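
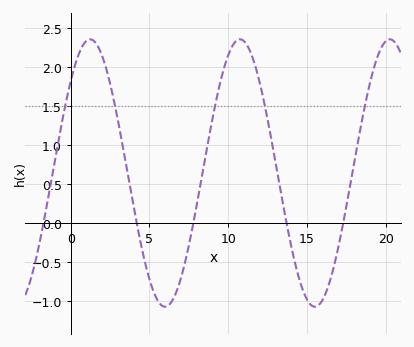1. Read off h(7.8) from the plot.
0.012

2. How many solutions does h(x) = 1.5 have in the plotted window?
5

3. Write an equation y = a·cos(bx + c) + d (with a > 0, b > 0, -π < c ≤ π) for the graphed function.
y = 1.71cos(0.66x - 0.812) + 0.64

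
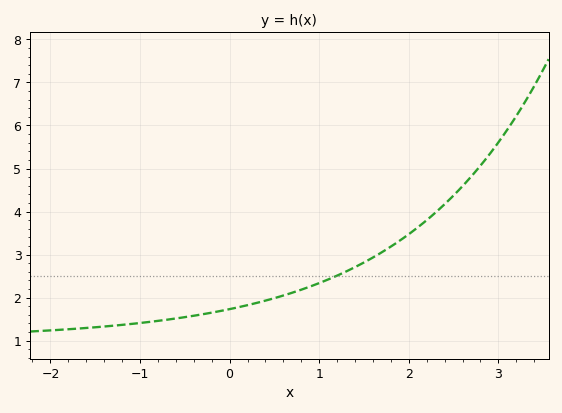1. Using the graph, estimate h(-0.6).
1.5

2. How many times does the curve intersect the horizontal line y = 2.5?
1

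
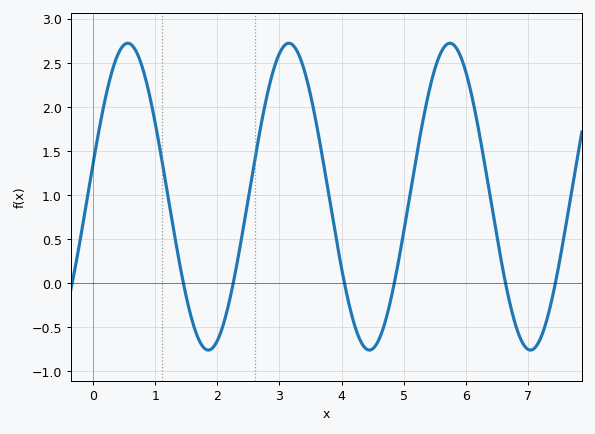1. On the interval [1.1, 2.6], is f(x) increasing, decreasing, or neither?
neither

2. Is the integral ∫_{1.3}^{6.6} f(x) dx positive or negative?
positive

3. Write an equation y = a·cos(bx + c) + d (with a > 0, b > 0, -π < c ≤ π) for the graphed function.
y = 1.74cos(2.4x - 1.3) + 0.98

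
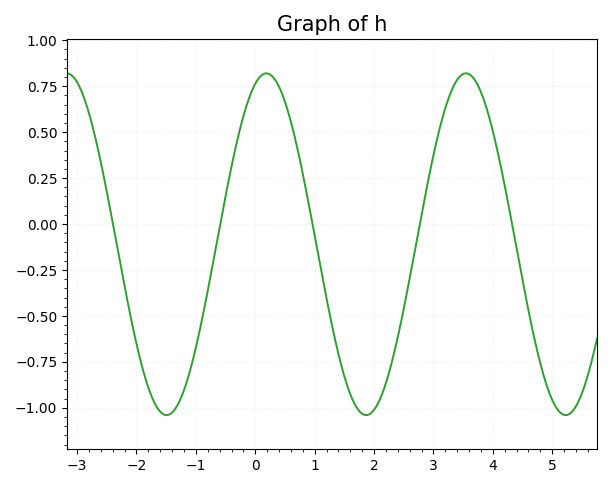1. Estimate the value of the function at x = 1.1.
-0.25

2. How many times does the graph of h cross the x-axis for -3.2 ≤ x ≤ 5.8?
5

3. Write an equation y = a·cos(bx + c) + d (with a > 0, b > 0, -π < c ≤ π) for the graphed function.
y = 0.93cos(1.9x - 0.35) - 0.11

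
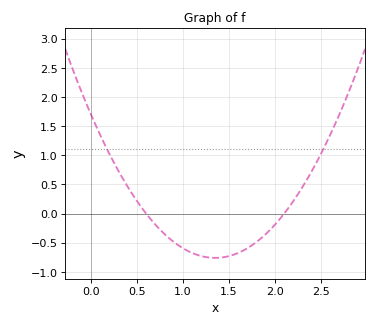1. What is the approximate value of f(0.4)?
0.459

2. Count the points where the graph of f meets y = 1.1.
2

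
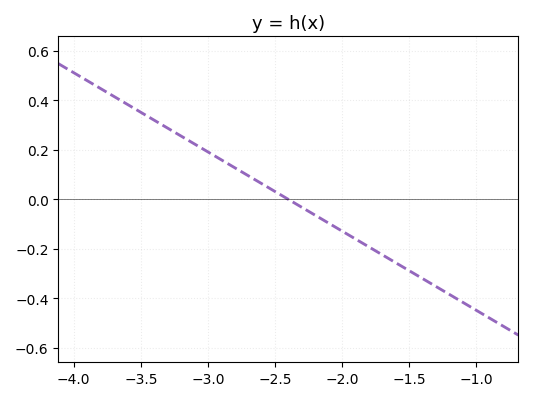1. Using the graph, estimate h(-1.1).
-0.42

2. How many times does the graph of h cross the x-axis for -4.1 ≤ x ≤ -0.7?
1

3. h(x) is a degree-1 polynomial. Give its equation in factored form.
y = -0.32(x + 2.4)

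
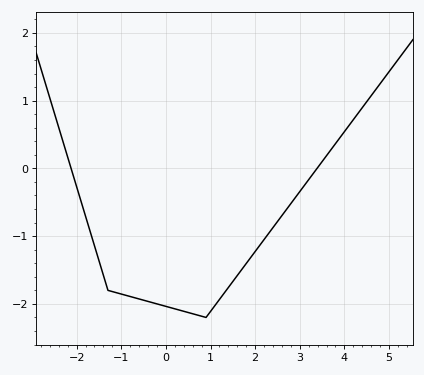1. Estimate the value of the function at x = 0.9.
-2.2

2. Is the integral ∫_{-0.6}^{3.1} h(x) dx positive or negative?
negative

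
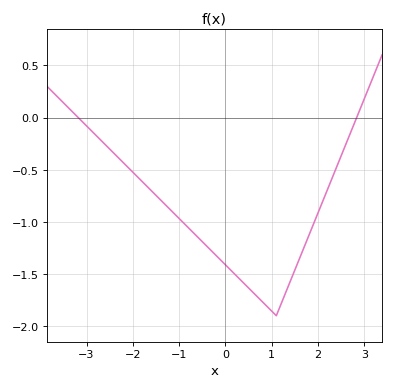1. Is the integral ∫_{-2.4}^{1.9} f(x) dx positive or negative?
negative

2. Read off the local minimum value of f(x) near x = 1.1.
-1.9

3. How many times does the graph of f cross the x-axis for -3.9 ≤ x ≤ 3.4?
2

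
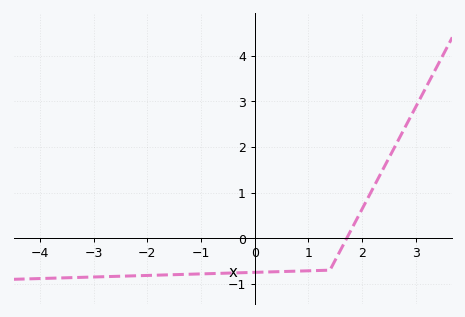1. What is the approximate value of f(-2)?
-0.8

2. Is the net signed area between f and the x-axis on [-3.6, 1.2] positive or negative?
negative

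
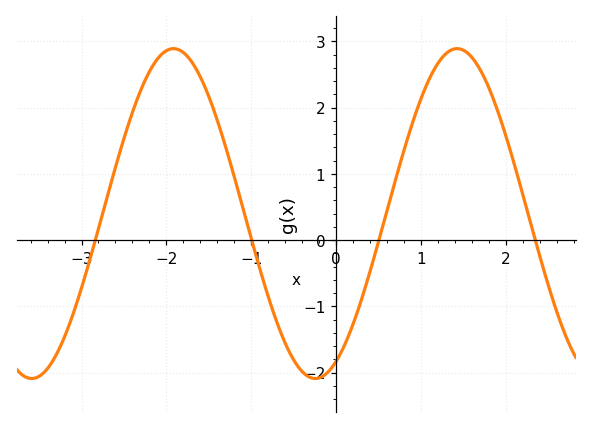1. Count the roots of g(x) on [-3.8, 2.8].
4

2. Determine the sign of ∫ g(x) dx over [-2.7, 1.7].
positive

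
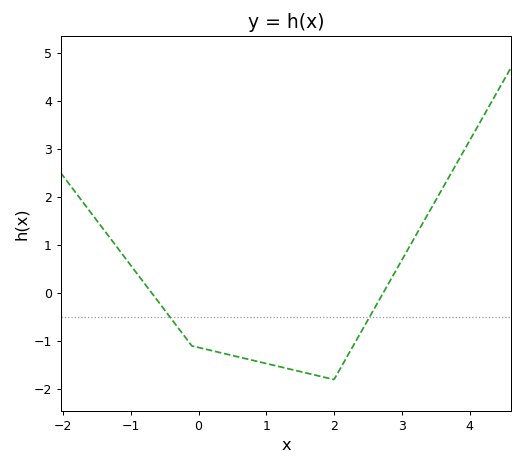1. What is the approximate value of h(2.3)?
-1.06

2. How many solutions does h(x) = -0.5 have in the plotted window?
2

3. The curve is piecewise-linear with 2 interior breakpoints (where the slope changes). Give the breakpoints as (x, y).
(-0.1, -1.1); (2, -1.8)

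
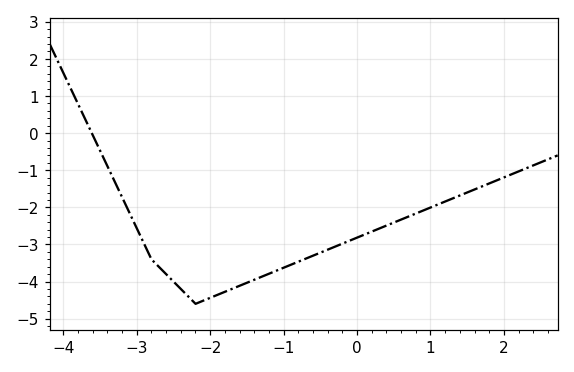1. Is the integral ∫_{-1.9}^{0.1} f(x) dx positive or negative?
negative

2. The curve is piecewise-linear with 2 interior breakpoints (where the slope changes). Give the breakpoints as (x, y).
(-2.8, -3.4); (-2.2, -4.6)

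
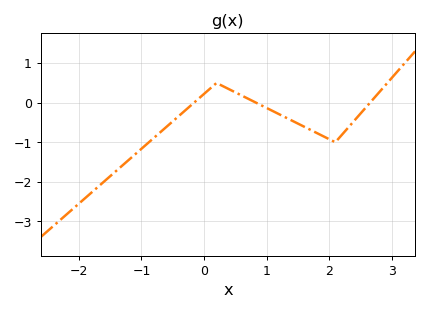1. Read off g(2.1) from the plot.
-1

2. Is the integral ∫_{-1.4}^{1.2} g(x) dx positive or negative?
negative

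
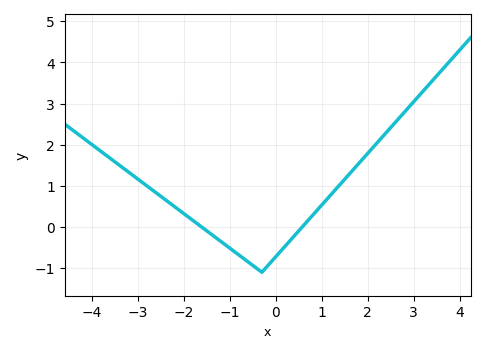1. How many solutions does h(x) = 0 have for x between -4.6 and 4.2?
2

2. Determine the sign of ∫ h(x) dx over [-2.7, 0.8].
negative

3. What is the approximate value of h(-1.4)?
-0.2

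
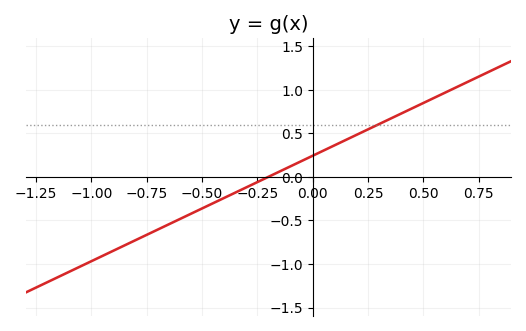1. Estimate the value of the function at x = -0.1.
0.1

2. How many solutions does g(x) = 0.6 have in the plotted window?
1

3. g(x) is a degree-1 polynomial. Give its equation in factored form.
y = 1.21(x + 0.2)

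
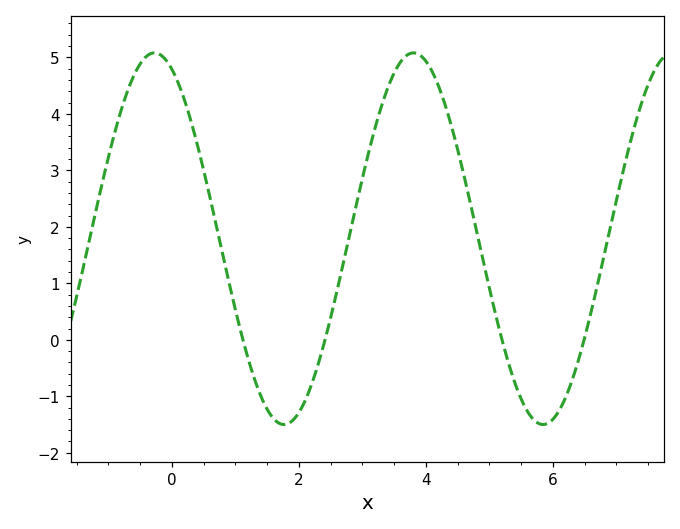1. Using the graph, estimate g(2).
-1.29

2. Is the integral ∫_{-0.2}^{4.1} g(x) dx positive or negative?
positive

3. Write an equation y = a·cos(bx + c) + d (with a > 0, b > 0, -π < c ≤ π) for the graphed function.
y = 3.29cos(1.54x + 0.422) + 1.79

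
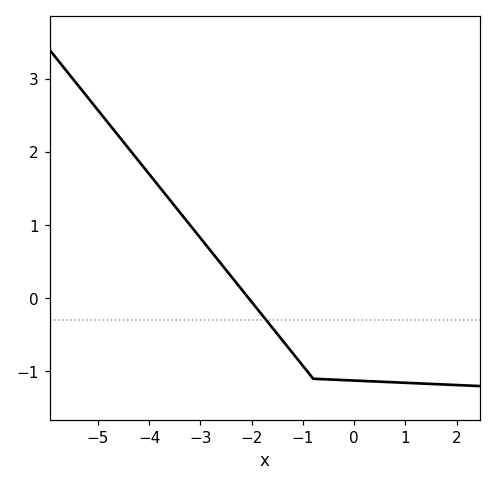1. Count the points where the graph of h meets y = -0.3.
1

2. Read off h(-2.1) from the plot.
0.037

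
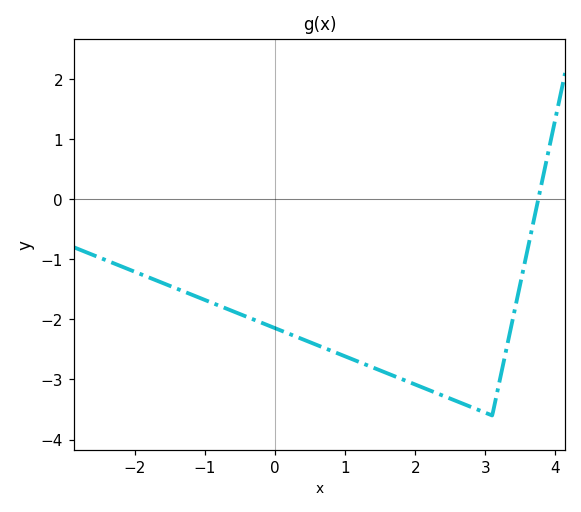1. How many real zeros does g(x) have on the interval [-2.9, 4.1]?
1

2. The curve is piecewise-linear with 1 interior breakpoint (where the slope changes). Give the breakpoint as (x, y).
(3.1, -3.6)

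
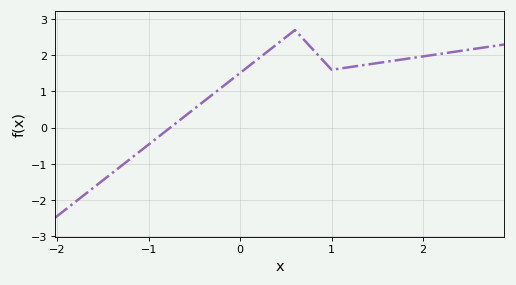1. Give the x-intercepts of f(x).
-0.8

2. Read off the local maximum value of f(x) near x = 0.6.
2.7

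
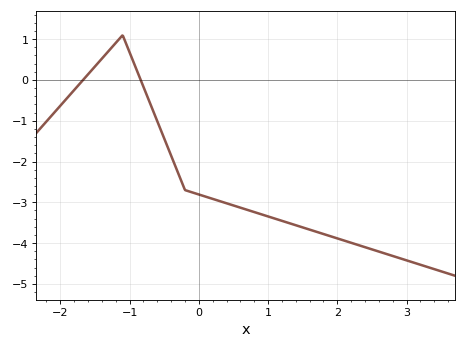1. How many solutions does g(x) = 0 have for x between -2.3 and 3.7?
2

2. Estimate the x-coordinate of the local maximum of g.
-1.1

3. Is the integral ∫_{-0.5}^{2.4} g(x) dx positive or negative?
negative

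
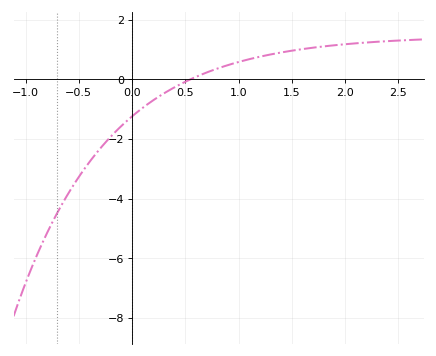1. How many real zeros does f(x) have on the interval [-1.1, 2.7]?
1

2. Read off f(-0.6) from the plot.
-3.8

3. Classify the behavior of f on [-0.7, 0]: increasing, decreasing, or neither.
increasing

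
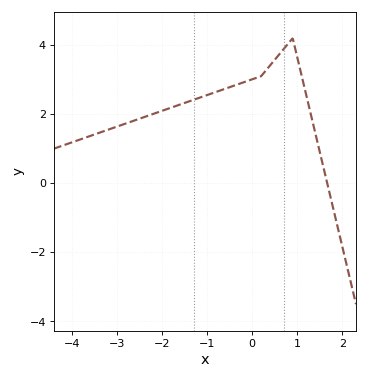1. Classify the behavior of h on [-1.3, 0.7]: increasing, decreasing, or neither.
increasing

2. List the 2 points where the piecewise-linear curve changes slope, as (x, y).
(0.2, 3.1); (0.9, 4.2)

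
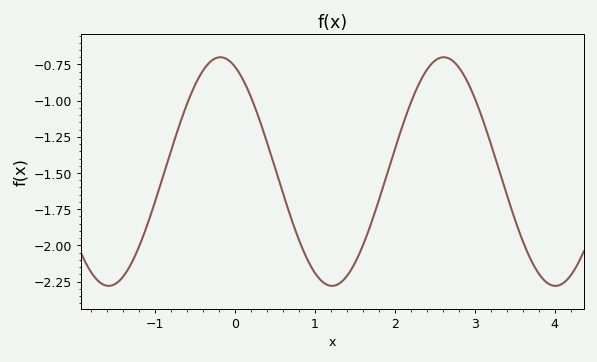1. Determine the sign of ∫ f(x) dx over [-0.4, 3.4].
negative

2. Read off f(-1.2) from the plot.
-2.02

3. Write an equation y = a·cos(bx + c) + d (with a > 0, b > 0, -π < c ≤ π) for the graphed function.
y = 0.79cos(2.25x + 0.402) - 1.49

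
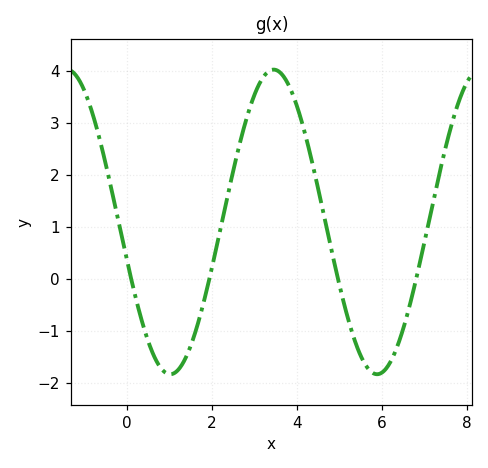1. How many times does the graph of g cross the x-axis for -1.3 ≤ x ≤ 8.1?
4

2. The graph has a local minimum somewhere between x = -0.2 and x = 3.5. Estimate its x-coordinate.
1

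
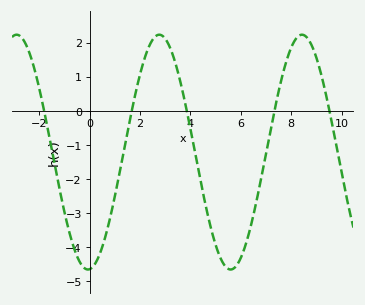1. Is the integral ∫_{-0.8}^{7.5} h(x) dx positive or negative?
negative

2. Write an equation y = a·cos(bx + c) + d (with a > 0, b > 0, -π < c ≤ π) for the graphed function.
y = 3.44cos(1.11x - 3.07) - 1.21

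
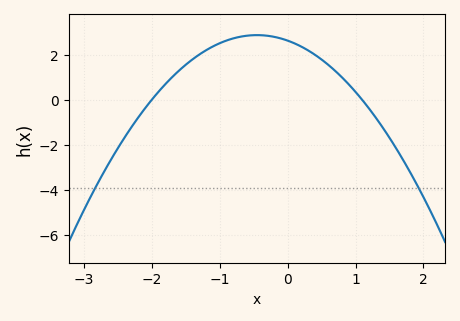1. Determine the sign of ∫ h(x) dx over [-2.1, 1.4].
positive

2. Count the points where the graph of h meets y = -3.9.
2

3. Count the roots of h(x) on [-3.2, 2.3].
2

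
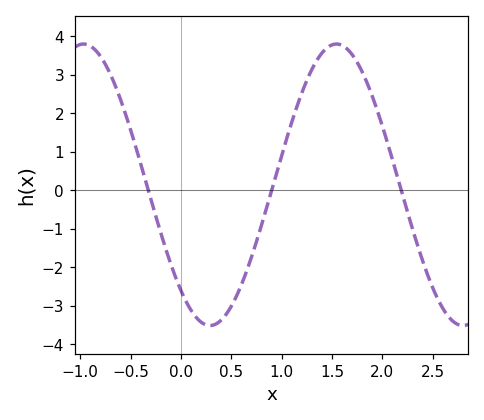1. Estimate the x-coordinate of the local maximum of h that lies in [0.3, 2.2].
1.55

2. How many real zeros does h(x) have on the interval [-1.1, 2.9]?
3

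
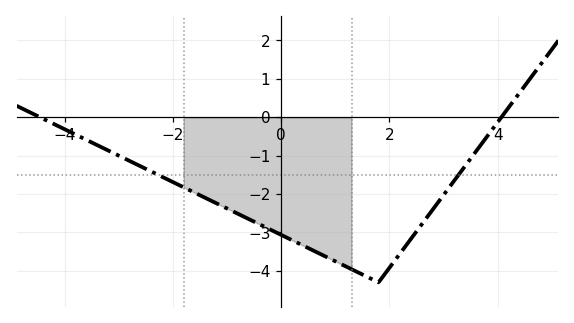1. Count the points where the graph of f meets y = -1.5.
2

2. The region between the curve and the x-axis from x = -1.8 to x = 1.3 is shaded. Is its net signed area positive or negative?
negative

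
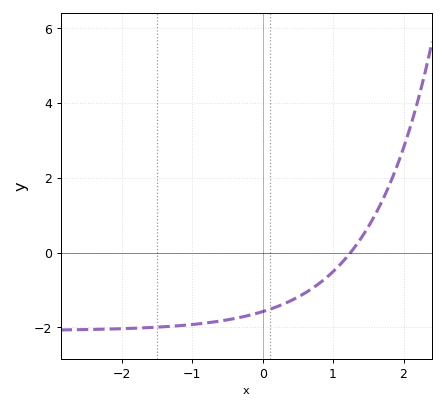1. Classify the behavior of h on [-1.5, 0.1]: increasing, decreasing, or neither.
increasing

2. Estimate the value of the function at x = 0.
-1.58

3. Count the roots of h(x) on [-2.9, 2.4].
1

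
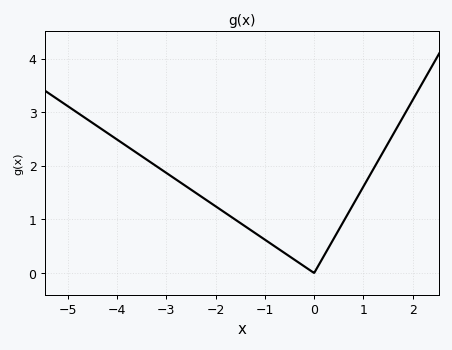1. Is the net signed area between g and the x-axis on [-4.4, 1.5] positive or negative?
positive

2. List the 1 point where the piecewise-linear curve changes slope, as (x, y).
(0, 0)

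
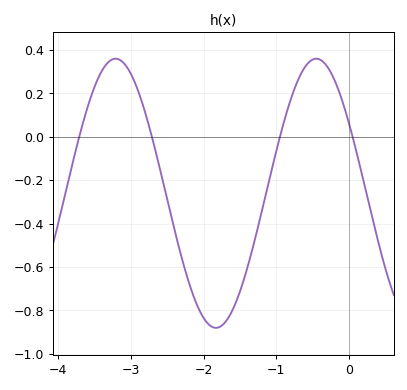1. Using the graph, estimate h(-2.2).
-0.672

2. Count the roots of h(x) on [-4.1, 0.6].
4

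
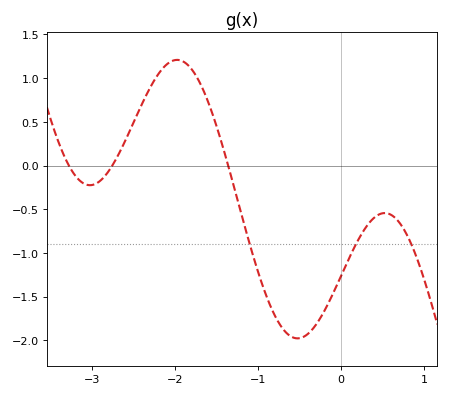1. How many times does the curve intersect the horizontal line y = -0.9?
3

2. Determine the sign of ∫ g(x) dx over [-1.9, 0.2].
negative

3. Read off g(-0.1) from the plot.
-1.47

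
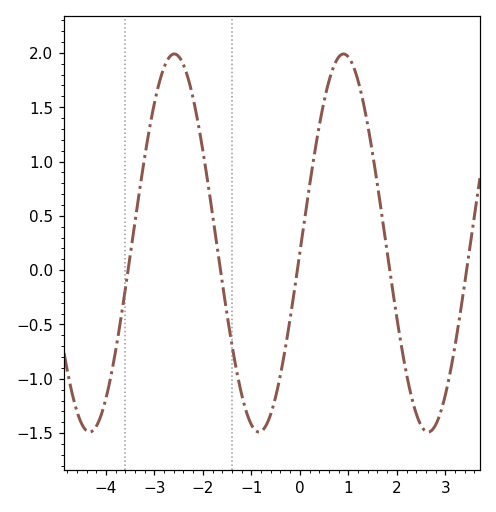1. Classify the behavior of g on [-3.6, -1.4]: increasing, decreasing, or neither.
neither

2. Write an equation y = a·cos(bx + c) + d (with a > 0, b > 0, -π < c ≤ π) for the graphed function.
y = 1.74cos(1.8x - 1.6) + 0.25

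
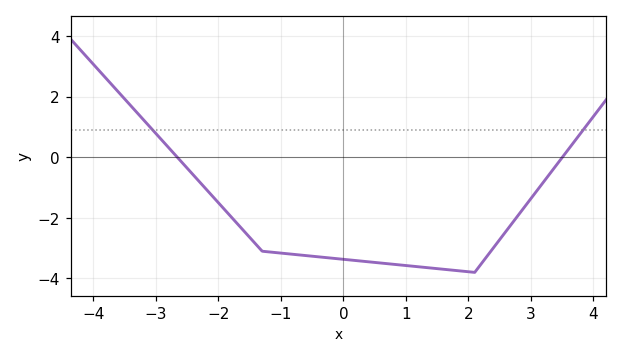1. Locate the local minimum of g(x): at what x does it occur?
2.2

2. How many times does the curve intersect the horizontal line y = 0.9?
2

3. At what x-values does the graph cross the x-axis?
-2.6, 3.6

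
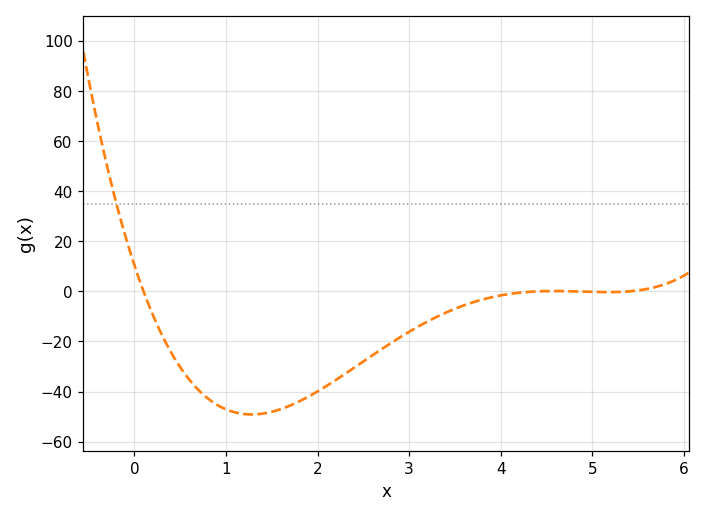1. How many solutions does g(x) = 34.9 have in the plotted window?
1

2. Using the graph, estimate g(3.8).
-3.27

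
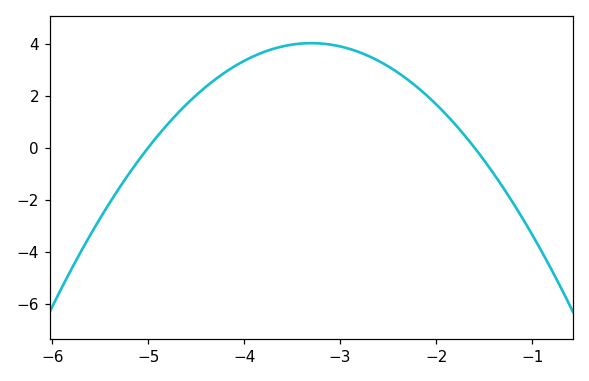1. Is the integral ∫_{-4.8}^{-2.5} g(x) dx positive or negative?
positive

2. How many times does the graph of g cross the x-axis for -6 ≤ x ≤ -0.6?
2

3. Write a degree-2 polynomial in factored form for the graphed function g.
y = -1.39(x + 5)(x + 1.6)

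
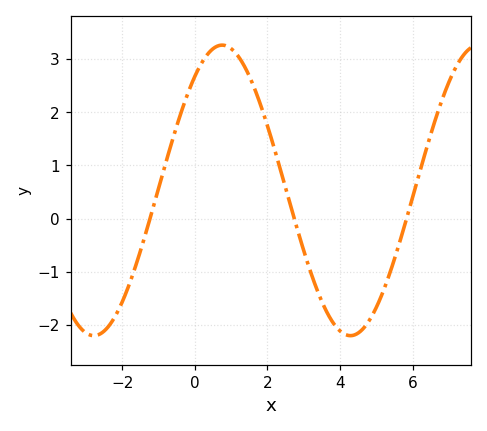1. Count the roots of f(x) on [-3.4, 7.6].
3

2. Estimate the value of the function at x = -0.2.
2.3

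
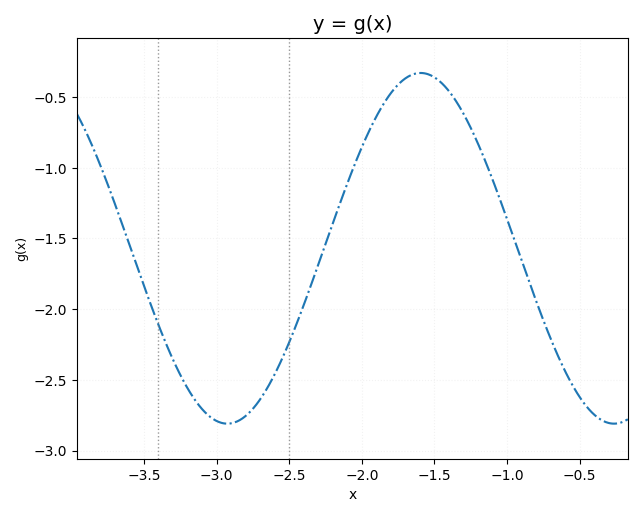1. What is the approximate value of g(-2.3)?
-1.7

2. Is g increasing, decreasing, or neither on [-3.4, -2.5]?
neither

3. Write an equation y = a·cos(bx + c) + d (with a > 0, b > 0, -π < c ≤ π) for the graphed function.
y = 1.24cos(2.4x - 2.5) - 1.57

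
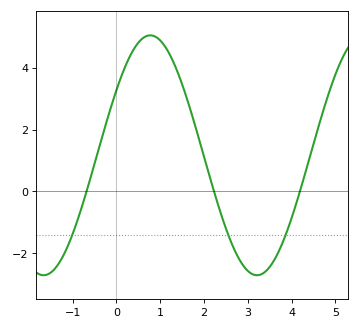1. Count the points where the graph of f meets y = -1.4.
3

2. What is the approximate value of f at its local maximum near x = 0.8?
5.05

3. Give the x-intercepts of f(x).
-0.681, 2.23, 4.19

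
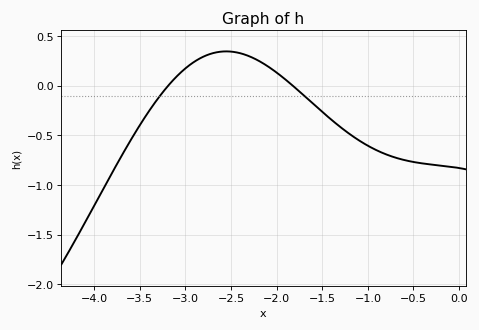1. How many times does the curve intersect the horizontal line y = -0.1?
2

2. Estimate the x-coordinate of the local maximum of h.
-2.6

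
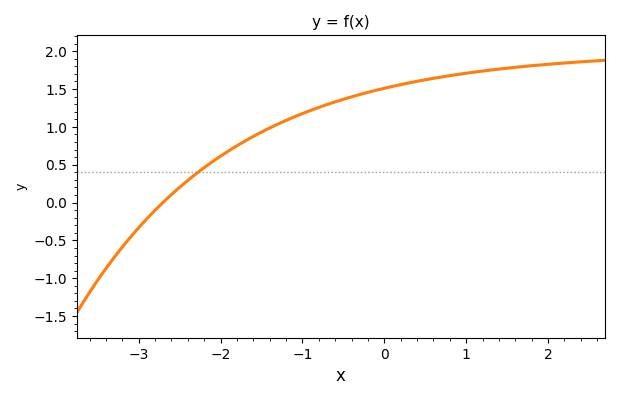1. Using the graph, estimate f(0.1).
1.53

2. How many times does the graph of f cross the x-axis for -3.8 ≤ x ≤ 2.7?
1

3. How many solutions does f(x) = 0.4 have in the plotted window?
1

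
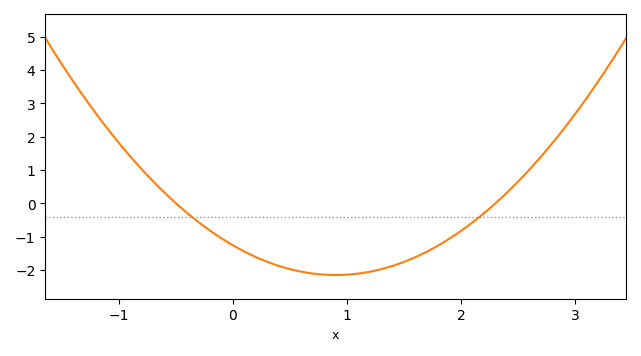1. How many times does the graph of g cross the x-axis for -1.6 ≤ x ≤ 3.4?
2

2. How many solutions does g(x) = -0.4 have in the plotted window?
2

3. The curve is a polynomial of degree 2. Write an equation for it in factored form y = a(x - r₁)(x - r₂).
y = 1.1(x + 0.5)(x - 2.3)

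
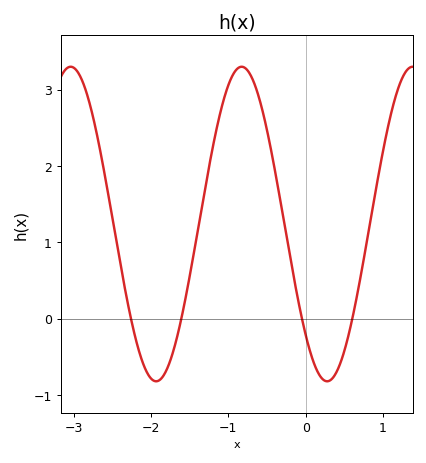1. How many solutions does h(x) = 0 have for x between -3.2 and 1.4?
4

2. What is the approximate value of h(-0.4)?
2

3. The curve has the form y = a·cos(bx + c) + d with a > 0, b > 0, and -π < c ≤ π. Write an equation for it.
y = 2.06cos(2.8x + 2.4) + 1.24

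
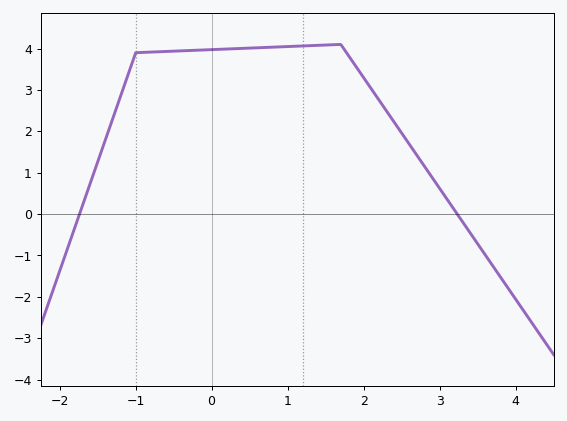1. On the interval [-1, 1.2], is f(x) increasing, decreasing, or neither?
increasing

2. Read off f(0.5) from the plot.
4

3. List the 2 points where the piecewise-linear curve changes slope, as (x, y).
(-1, 3.9); (1.7, 4.1)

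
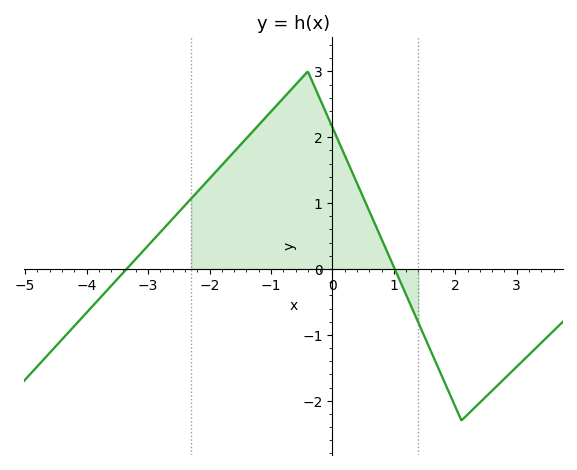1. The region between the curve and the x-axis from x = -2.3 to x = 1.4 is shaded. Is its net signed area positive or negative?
positive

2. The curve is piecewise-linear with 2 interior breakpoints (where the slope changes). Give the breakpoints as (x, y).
(-0.4, 3); (2.1, -2.3)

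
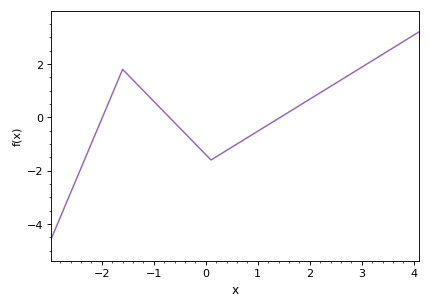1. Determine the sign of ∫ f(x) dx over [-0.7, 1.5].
negative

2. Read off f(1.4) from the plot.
-0.039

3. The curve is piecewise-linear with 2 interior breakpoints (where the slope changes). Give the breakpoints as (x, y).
(-1.6, 1.8); (0.1, -1.6)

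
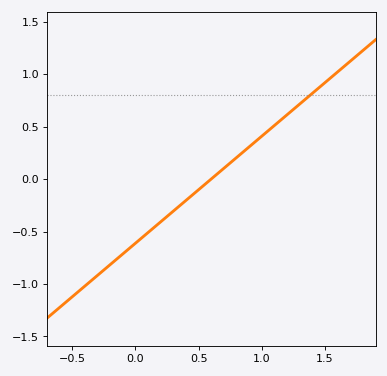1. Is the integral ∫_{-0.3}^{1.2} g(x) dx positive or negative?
negative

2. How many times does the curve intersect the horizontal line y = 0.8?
1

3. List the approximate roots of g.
0.6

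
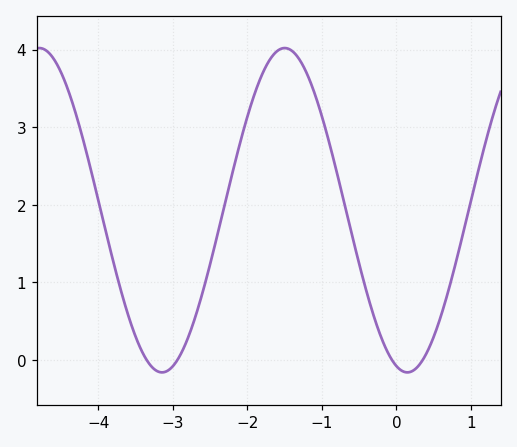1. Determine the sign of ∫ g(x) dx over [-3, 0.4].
positive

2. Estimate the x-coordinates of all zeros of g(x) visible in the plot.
-3.3, -2.9, -0.1, 0.4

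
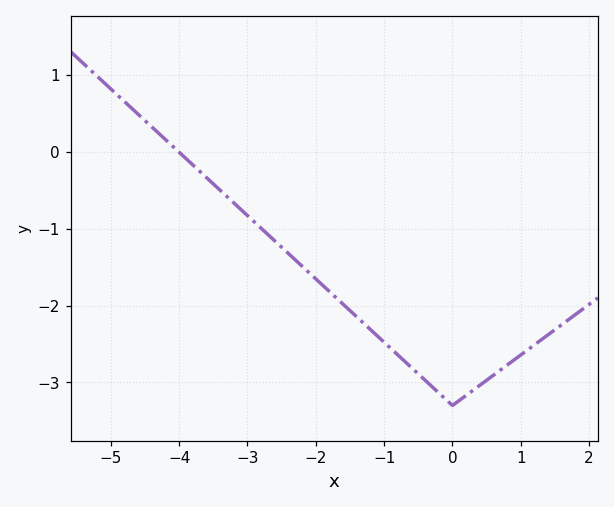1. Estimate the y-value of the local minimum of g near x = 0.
-3.3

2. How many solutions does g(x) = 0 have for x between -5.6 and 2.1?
1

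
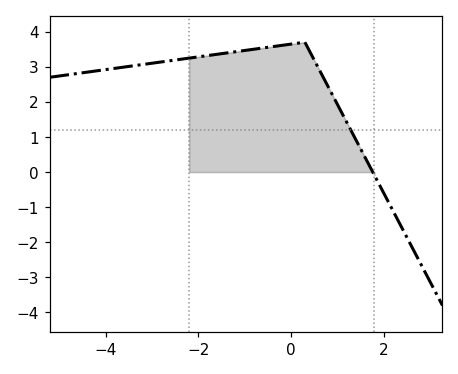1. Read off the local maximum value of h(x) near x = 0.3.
3.7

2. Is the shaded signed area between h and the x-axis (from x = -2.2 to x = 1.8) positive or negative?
positive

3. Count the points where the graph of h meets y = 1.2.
1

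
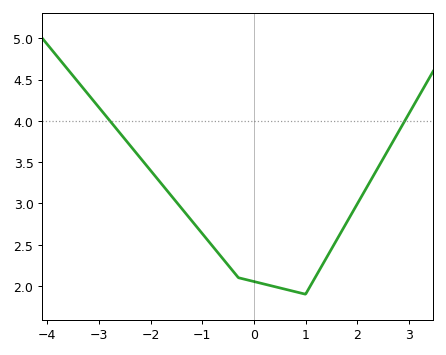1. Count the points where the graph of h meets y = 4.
2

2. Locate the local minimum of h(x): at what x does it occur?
0.999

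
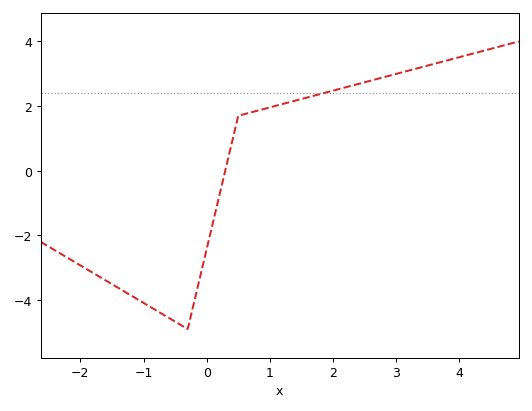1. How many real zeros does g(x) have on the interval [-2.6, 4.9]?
1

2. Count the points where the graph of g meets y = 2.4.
1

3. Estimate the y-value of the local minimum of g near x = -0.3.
-4.8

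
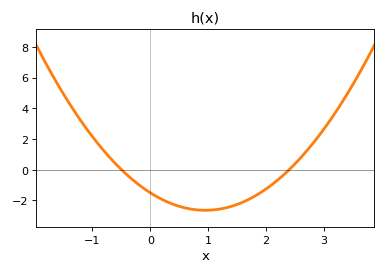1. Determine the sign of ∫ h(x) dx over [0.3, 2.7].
negative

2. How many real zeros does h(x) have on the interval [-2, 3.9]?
2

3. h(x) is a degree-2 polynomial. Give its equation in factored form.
y = 1.26(x + 0.5)(x - 2.4)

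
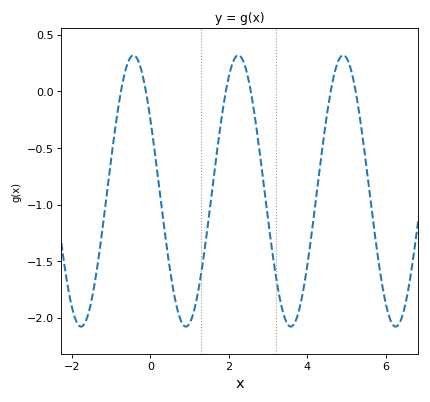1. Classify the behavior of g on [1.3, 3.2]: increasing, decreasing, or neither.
neither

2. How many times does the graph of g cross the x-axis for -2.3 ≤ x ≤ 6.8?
6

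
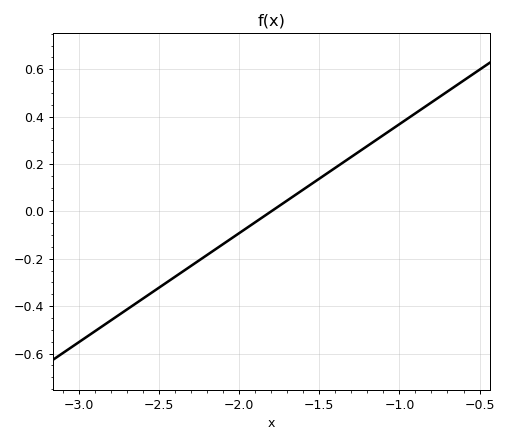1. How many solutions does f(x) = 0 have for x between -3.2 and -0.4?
1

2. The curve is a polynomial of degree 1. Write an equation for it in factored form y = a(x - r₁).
y = 0.46(x + 1.8)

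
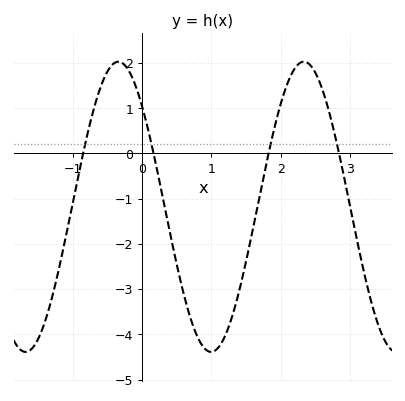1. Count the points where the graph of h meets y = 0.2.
4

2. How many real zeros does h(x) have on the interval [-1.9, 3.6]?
4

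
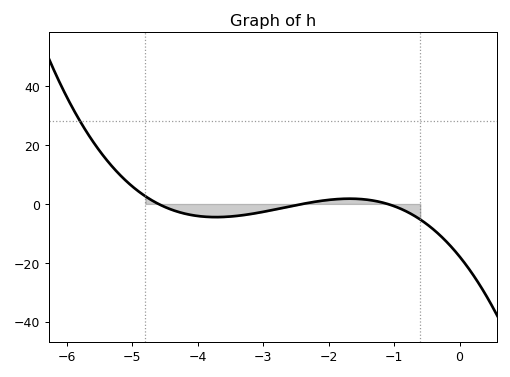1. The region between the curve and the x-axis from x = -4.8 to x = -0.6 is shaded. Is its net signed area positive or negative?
negative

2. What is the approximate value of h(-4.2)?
-3.28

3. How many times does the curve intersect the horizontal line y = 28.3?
1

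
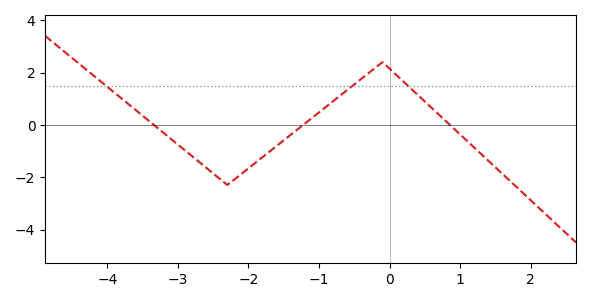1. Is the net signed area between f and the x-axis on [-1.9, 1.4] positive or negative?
positive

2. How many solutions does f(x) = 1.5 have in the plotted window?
3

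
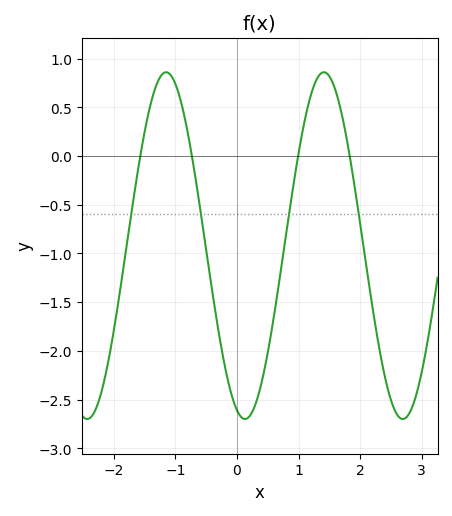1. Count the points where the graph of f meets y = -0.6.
4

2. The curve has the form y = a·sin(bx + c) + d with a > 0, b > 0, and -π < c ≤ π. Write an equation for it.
y = 1.78sin(2.45x - 1.89) - 0.92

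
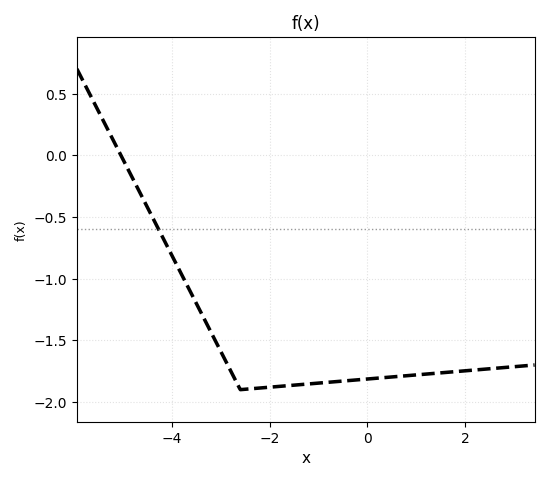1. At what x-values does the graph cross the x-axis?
-5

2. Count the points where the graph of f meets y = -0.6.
1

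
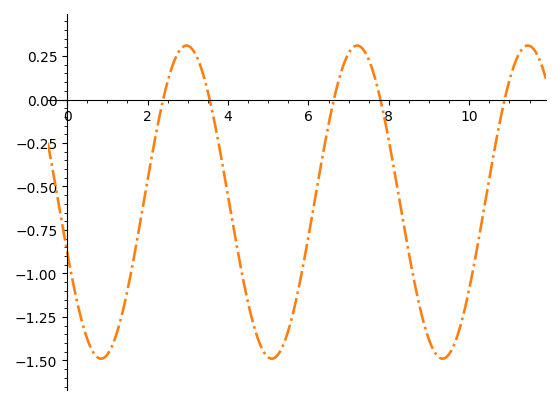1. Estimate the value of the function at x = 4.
-0.553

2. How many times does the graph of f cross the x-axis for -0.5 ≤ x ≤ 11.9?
5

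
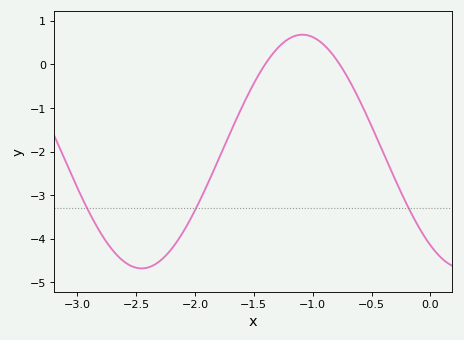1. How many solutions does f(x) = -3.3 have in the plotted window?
3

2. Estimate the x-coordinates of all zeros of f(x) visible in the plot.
-1.4, -0.75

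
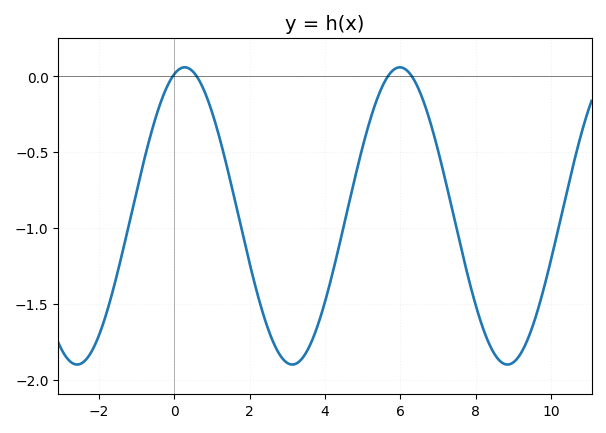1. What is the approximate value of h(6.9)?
-0.397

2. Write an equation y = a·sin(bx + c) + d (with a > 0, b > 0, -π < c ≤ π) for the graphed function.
y = 0.98sin(1.1x + 1.27) - 0.92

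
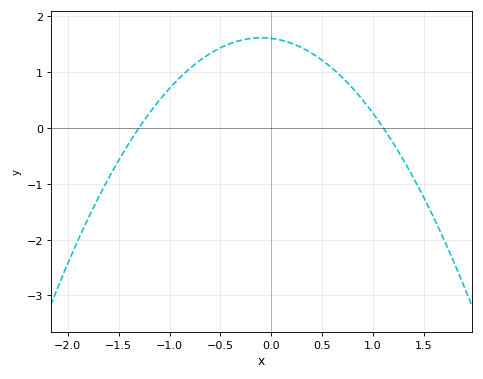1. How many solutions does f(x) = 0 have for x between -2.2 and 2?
2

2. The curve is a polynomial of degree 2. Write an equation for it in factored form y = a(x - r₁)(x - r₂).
y = -1.12(x + 1.3)(x - 1.1)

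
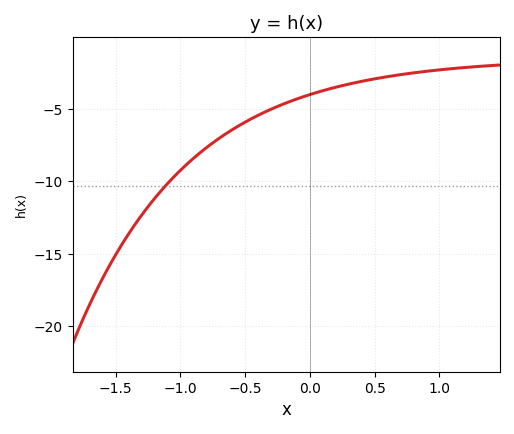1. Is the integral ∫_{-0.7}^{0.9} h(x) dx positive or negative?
negative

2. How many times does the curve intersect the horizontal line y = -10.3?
1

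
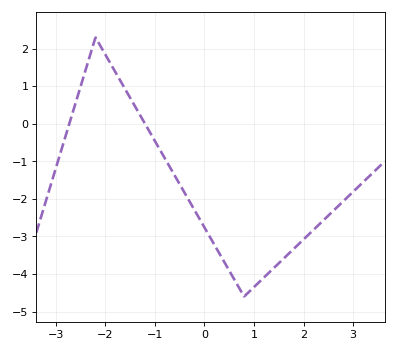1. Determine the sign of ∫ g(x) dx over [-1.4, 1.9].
negative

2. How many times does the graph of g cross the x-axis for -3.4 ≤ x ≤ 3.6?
2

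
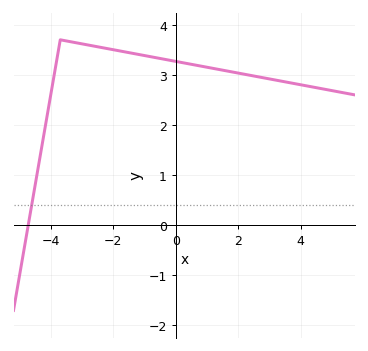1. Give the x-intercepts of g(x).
-4.73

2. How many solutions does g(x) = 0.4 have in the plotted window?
1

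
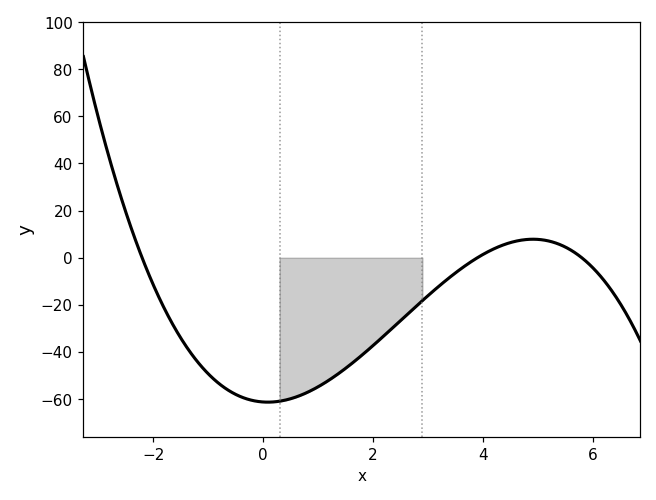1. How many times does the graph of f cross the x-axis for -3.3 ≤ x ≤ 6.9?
3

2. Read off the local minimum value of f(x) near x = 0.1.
-61.3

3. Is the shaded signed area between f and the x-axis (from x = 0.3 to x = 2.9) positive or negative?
negative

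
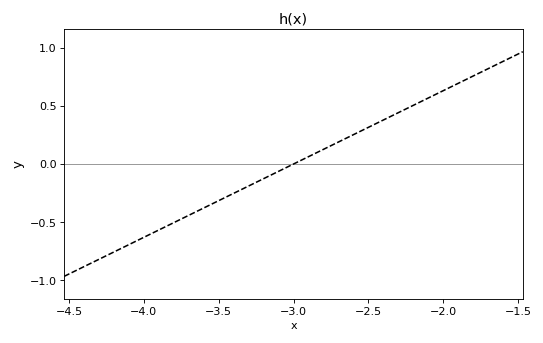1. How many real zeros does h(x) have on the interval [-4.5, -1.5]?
1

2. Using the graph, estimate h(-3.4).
-0.252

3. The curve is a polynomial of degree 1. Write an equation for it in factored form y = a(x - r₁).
y = 0.63(x + 3)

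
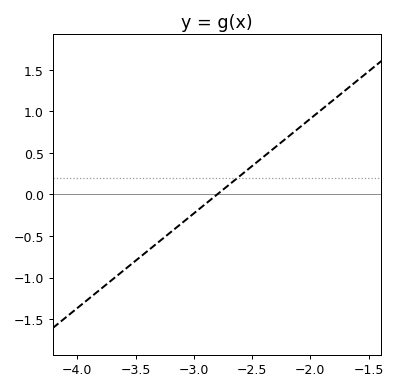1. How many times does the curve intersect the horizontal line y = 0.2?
1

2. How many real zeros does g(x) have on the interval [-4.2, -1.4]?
1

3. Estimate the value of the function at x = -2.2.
0.7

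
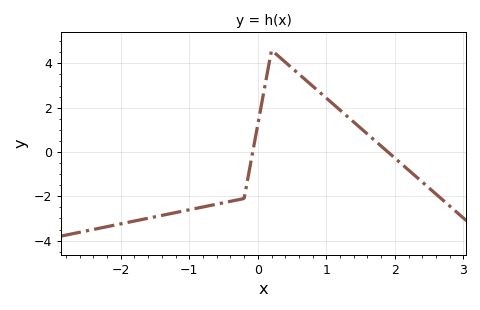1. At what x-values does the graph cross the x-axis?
-0.1, 1.9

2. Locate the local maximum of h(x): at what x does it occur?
0.2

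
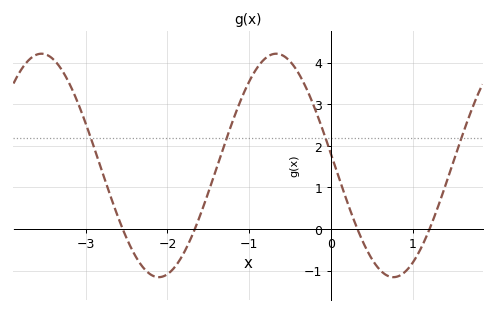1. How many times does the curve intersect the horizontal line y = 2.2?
4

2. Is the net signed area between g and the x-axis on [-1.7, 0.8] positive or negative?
positive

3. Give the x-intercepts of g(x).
-2.5, -1.7, 0.3, 1.2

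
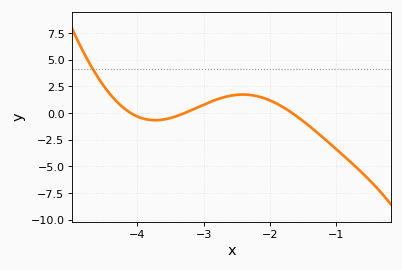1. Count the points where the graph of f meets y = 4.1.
1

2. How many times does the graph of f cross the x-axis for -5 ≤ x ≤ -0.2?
3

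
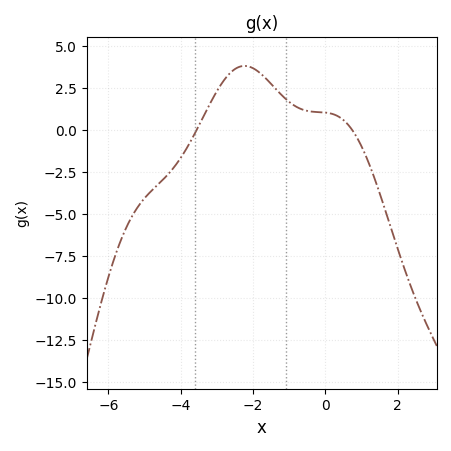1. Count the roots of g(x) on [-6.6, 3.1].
2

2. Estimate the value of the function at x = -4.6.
-3.19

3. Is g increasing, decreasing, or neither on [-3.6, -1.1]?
neither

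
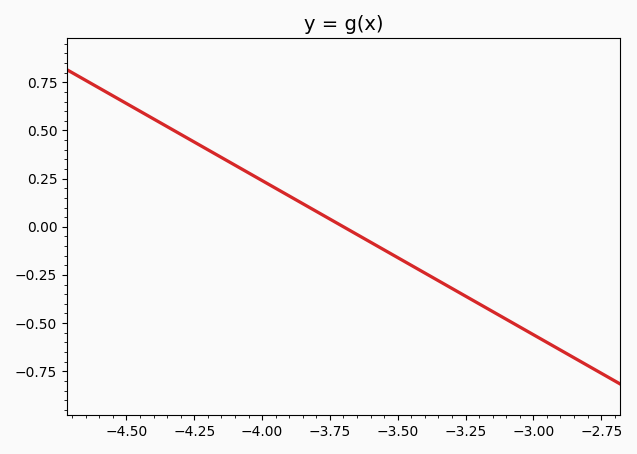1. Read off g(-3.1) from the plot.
-0.48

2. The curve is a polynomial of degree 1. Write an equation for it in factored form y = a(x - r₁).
y = -0.8(x + 3.7)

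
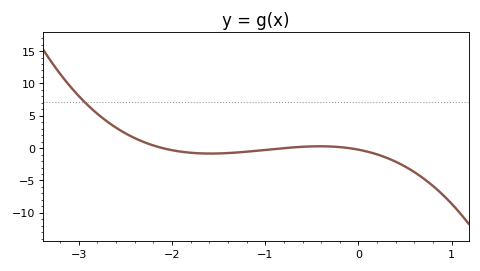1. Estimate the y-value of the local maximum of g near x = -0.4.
0.5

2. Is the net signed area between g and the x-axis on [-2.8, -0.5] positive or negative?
positive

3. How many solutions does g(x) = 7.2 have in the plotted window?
1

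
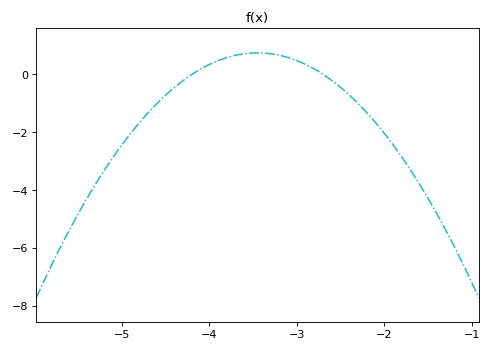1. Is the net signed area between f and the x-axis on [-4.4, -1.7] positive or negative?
negative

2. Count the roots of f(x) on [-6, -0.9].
2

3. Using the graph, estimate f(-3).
0.4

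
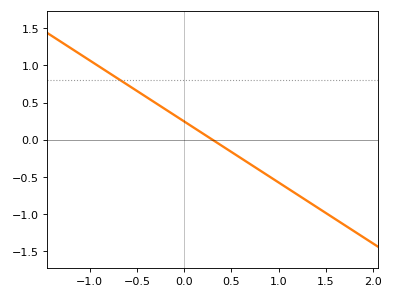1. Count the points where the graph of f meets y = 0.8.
1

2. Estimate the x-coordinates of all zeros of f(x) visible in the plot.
0.3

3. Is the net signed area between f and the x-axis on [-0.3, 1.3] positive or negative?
negative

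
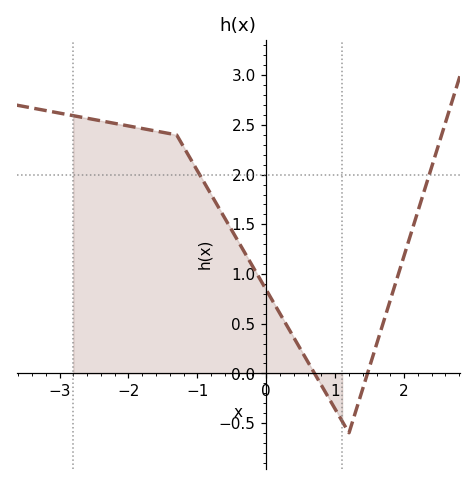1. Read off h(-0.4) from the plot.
1.32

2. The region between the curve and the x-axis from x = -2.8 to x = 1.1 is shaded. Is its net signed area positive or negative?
positive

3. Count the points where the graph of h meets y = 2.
2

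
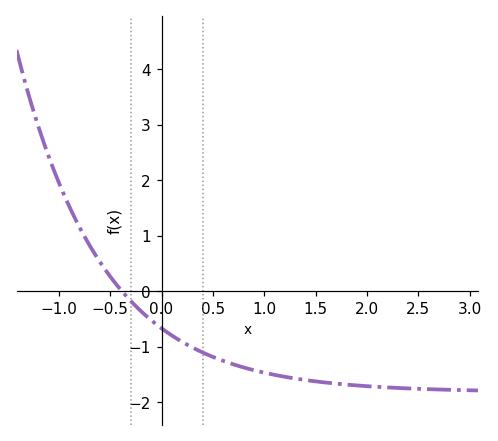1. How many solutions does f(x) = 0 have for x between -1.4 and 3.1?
1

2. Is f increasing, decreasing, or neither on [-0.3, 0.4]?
decreasing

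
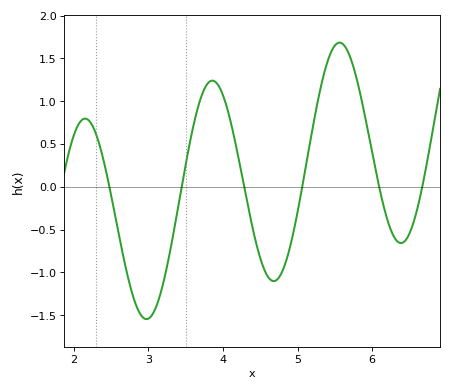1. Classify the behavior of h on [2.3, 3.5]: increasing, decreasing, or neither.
neither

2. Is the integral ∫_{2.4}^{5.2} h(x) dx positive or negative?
negative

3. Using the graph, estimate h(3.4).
-0.226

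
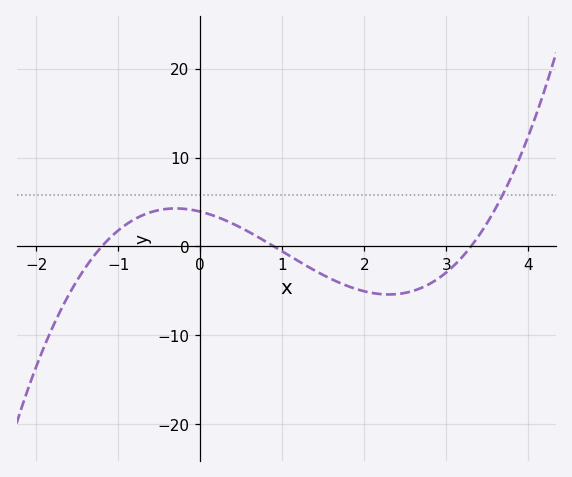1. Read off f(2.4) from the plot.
-5.35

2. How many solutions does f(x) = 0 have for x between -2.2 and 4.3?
3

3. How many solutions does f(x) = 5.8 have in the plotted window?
1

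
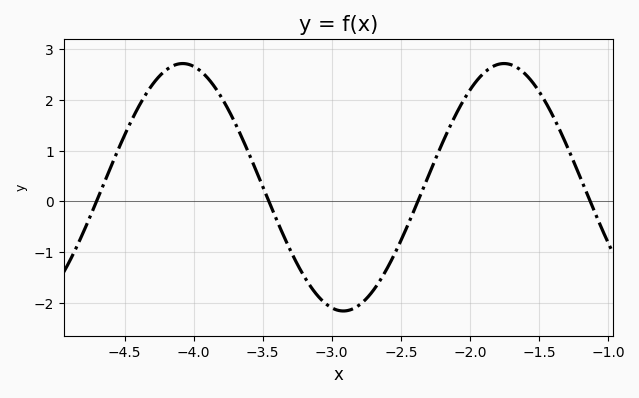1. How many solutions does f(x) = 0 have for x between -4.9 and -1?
4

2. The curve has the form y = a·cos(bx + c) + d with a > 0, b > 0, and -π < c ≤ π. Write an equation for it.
y = 2.44cos(2.7x - 1.6) + 0.28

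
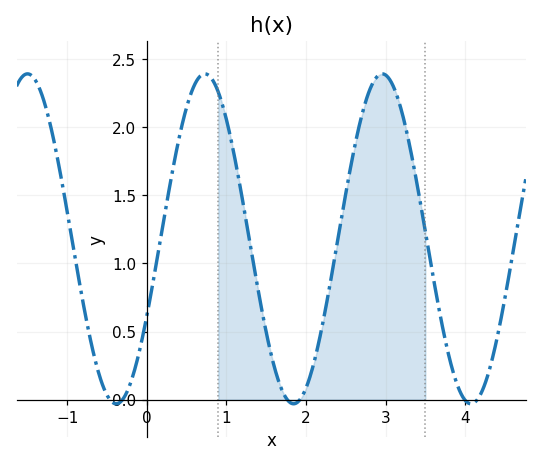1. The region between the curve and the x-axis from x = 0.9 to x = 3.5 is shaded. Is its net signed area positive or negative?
positive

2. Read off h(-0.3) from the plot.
0.003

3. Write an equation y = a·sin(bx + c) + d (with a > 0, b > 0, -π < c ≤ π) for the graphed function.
y = 1.21sin(2.82x - 0.49) + 1.18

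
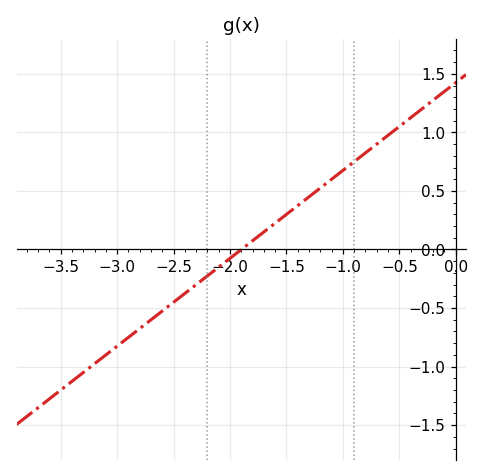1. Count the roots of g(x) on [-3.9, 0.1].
1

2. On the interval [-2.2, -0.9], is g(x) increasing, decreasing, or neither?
increasing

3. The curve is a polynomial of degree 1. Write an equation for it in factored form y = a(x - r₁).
y = 0.75(x + 1.9)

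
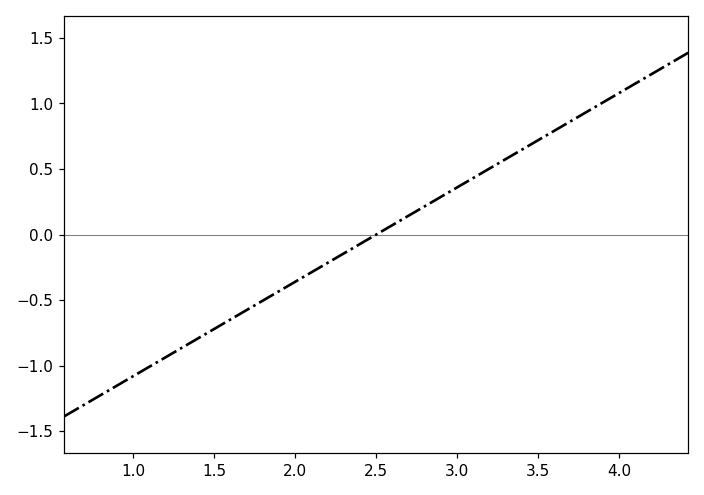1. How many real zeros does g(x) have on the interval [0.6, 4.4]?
1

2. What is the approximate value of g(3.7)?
0.864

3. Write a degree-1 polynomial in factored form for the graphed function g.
y = 0.72(x - 2.5)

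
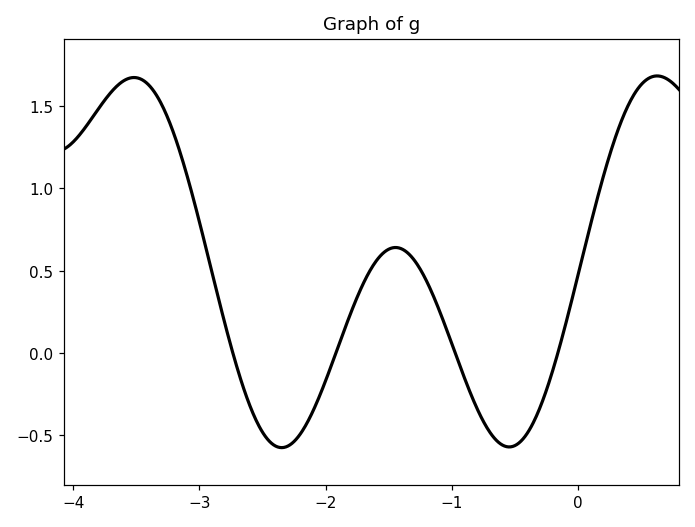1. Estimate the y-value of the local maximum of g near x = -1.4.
0.641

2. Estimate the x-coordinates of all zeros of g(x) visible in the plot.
-2.73, -1.92, -0.972, -0.158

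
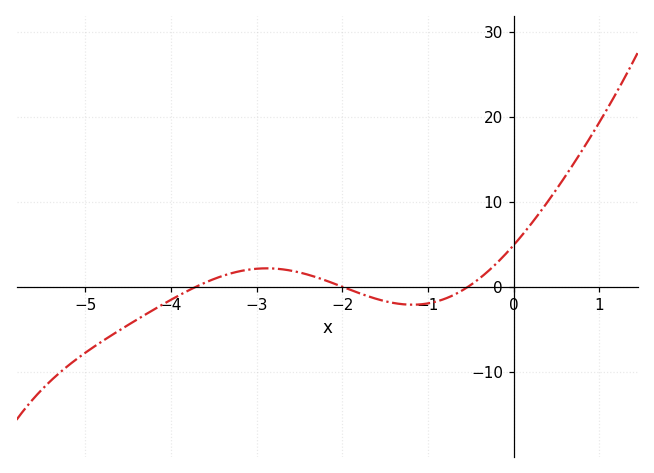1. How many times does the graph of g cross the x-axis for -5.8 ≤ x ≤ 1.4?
3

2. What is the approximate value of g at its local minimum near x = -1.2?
-2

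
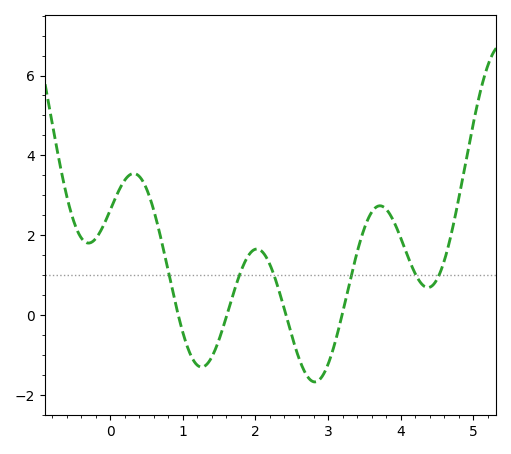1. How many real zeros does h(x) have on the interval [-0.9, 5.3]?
4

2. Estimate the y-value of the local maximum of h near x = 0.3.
3.6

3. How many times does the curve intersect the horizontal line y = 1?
6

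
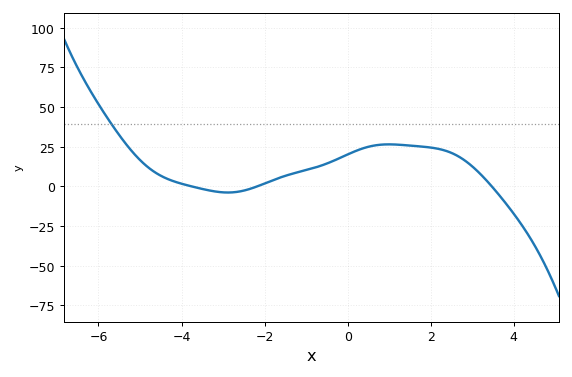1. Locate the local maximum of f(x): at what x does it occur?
1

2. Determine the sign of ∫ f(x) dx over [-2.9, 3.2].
positive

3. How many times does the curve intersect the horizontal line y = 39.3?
1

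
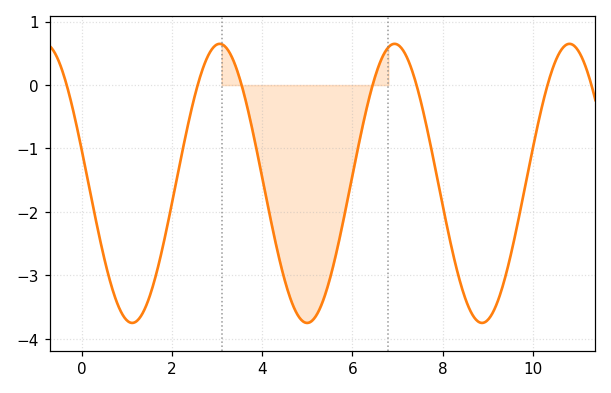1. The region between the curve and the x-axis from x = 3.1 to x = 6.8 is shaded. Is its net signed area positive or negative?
negative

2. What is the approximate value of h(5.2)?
-3.6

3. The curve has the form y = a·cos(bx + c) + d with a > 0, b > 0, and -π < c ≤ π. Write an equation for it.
y = 2.2cos(1.6x + 1.3) - 1.55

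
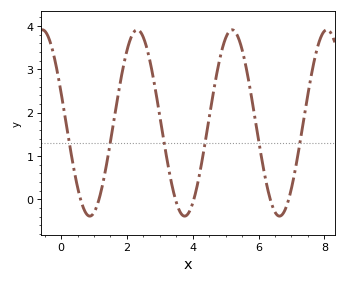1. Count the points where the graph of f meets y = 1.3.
6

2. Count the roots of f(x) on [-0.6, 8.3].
6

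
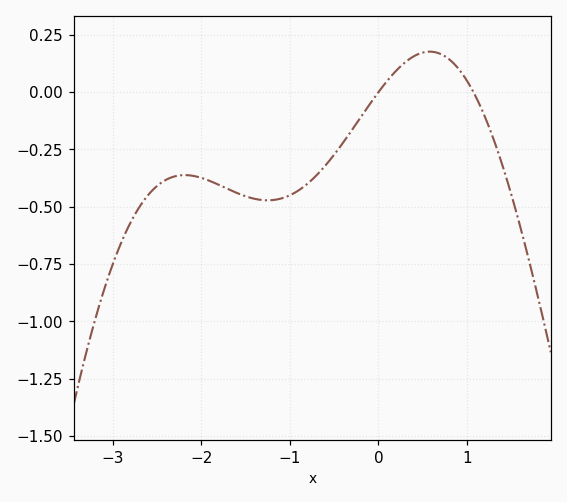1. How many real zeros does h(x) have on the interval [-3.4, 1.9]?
2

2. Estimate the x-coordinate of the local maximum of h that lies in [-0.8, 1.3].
0.6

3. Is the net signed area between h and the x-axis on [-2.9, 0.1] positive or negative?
negative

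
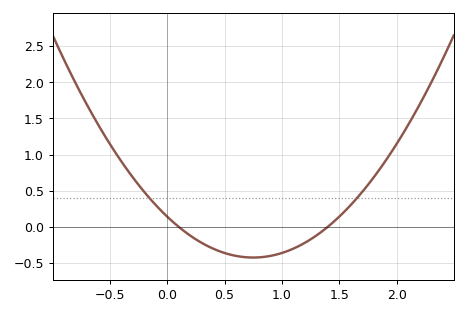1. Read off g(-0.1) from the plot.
0.3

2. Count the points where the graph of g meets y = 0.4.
2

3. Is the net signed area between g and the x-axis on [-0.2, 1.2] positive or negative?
negative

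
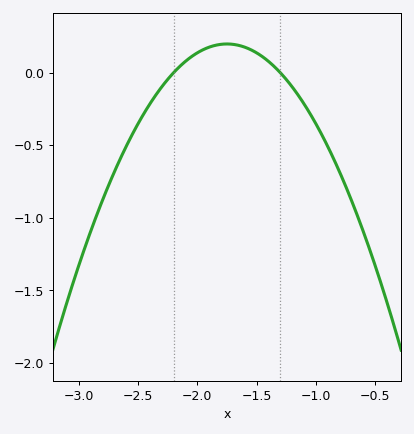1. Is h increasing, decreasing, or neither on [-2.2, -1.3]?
neither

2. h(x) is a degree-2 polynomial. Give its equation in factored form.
y = -0.98(x + 2.2)(x + 1.3)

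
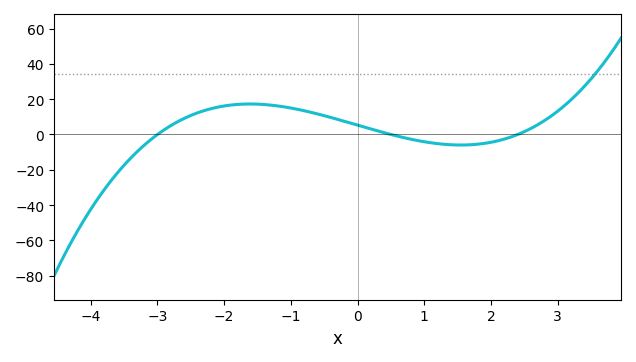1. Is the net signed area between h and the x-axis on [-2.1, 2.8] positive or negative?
positive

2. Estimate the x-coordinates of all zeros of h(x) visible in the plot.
-3, 0.5, 2.4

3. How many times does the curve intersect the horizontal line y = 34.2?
1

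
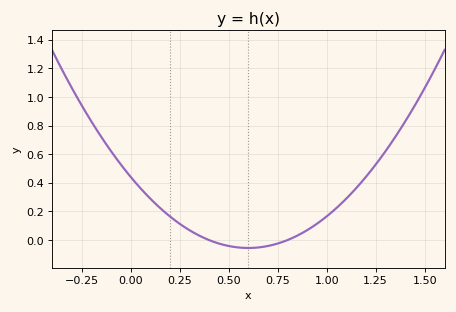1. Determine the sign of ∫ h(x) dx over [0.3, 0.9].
negative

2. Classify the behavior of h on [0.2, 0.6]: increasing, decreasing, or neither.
decreasing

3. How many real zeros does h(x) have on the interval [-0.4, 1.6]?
2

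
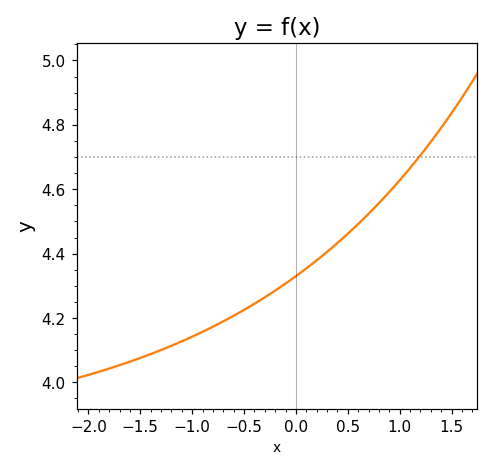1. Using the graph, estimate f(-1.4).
4.09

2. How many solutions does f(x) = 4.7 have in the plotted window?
1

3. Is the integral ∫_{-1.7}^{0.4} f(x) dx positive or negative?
positive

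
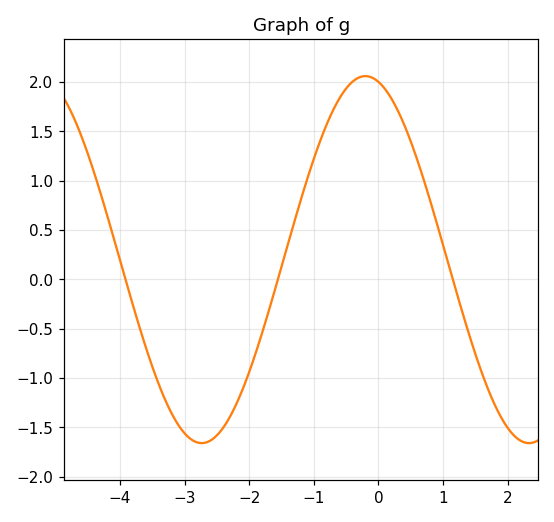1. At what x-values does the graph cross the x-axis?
-3.9, -1.6, 1.2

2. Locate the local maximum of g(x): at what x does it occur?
-0.2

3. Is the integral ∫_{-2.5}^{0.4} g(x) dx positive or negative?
positive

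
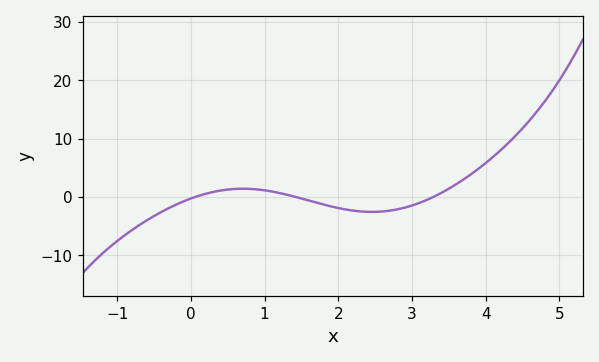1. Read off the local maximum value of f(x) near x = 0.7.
1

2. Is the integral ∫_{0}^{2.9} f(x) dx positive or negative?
negative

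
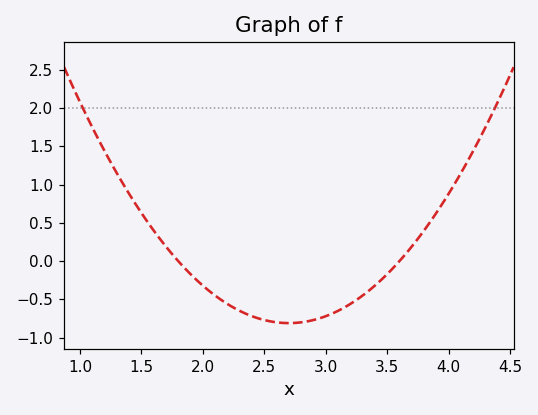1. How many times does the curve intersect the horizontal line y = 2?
2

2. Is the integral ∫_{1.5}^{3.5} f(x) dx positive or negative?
negative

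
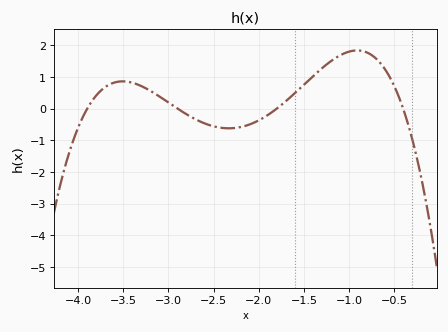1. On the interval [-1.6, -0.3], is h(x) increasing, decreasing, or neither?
neither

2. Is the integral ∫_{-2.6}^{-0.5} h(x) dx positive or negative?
positive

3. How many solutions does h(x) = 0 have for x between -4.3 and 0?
4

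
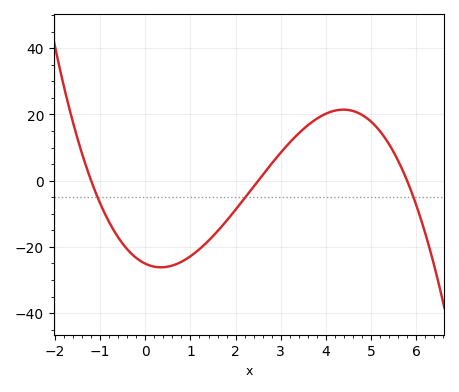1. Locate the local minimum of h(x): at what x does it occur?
0.344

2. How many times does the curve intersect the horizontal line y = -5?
3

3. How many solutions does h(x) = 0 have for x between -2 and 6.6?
3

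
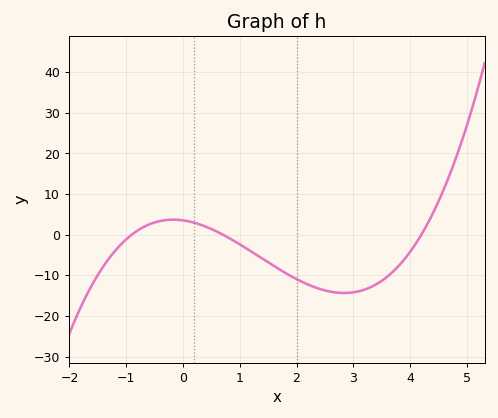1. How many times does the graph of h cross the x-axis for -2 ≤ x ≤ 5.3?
3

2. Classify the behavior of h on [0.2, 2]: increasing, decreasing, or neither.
decreasing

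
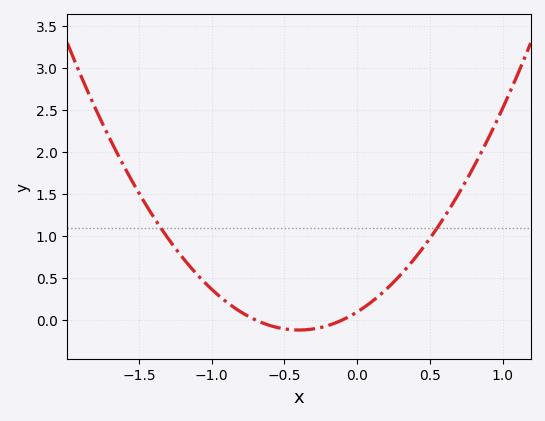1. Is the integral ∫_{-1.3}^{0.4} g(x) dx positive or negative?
positive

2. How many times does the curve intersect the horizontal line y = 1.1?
2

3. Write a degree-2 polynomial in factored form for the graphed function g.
y = 1.35(x + 0.7)(x + 0.1)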